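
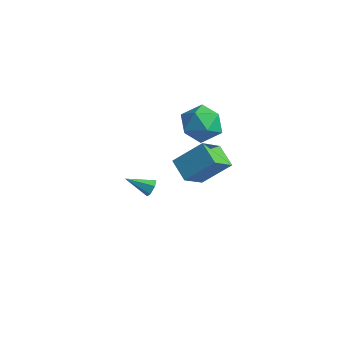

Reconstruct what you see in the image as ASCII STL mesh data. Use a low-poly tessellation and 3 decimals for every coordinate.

solid 
facet normal 0.037 0.246 0.968
outer loop
vertex 0.52 2.515 4.282
vertex 1.048 1.433 4.537
vertex 1.746 2.408 4.262
endloop
endfacet
facet normal 0.081 0.827 0.556
outer loop
vertex 0.52 2.515 4.282
vertex 1.746 2.408 4.262
vertex 1.17 3.053 3.387
endloop
endfacet
facet normal -0.503 0.852 0.147
outer loop
vertex 0.52 2.515 4.282
vertex 1.17 3.053 3.387
vertex 0.116 2.477 3.121
endloop
endfacet
facet normal -0.908 0.286 0.307
outer loop
vertex 0.52 2.515 4.282
vertex 0.116 2.477 3.121
vertex 0.041 1.476 3.832
endloop
endfacet
facet normal -0.574 -0.088 0.814
outer loop
vertex 0.52 2.515 4.282
vertex 0.041 1.476 3.832
vertex 1.048 1.433 4.537
endloop
endfacet
facet normal 0.647 0.752 0.128
outer loop
vertex 1.17 3.053 3.387
vertex 1.746 2.408 4.262
vertex 2.099 2.304 3.088
endloop
endfacet
facet normal 0.576 -0.188 0.795
outer loop
vertex 1.746 2.408 4.262
vertex 1.048 1.433 4.537
vertex 2.024 1.303 3.799
endloop
endfacet
facet normal -0.413 -0.730 0.545
outer loop
vertex 1.048 1.433 4.537
vertex 0.041 1.476 3.832
vertex 0.97 0.727 3.533
endloop
endfacet
facet normal -0.953 -0.124 -0.276
outer loop
vertex 0.041 1.476 3.832
vertex 0.116 2.477 3.121
vertex 0.394 1.372 2.658
endloop
endfacet
facet normal -0.298 0.792 -0.533
outer loop
vertex 0.116 2.477 3.121
vertex 1.17 3.053 3.387
vertex 1.092 2.347 2.383
endloop
endfacet
facet normal 0.908 -0.286 -0.307
outer loop
vertex 1.62 1.265 2.638
vertex 2.099 2.304 3.088
vertex 2.024 1.303 3.799
endloop
endfacet
facet normal 0.503 -0.852 -0.147
outer loop
vertex 1.62 1.265 2.638
vertex 2.024 1.303 3.799
vertex 0.97 0.727 3.533
endloop
endfacet
facet normal -0.081 -0.827 -0.556
outer loop
vertex 1.62 1.265 2.638
vertex 0.97 0.727 3.533
vertex 0.394 1.372 2.658
endloop
endfacet
facet normal -0.037 -0.246 -0.968
outer loop
vertex 1.62 1.265 2.638
vertex 0.394 1.372 2.658
vertex 1.092 2.347 2.383
endloop
endfacet
facet normal 0.574 0.088 -0.814
outer loop
vertex 1.62 1.265 2.638
vertex 1.092 2.347 2.383
vertex 2.099 2.304 3.088
endloop
endfacet
facet normal 0.953 0.124 0.276
outer loop
vertex 2.024 1.303 3.799
vertex 2.099 2.304 3.088
vertex 1.746 2.408 4.262
endloop
endfacet
facet normal 0.298 -0.792 0.533
outer loop
vertex 0.97 0.727 3.533
vertex 2.024 1.303 3.799
vertex 1.048 1.433 4.537
endloop
endfacet
facet normal -0.647 -0.752 -0.128
outer loop
vertex 0.394 1.372 2.658
vertex 0.97 0.727 3.533
vertex 0.041 1.476 3.832
endloop
endfacet
facet normal -0.576 0.188 -0.795
outer loop
vertex 1.092 2.347 2.383
vertex 0.394 1.372 2.658
vertex 0.116 2.477 3.121
endloop
endfacet
facet normal 0.413 0.730 -0.545
outer loop
vertex 2.099 2.304 3.088
vertex 1.092 2.347 2.383
vertex 1.17 3.053 3.387
endloop
endfacet
facet normal -0.509 -0.561 -0.653
outer loop
vertex 1.933 -1.084 2.813
vertex 1.806 0.302 1.72
vertex 3.091 -1.445 2.221
endloop
endfacet
facet normal 0.072 -0.783 0.618
outer loop
vertex 4.074 -0.362 3.48
vertex 1.933 -1.084 2.813
vertex 3.091 -1.445 2.221
endloop
endfacet
facet normal -0.509 -0.562 -0.652
outer loop
vertex 3.091 -1.445 2.221
vertex 1.806 0.302 1.72
vertex 2.964 -0.059 1.127
endloop
endfacet
facet normal 0.858 -0.268 -0.439
outer loop
vertex 2.964 -0.059 1.127
vertex 4.074 -0.362 3.48
vertex 3.091 -1.445 2.221
endloop
endfacet
facet normal -0.858 0.268 0.439
outer loop
vertex 1.933 -1.084 2.813
vertex 2.789 1.385 2.979
vertex 1.806 0.302 1.72
endloop
endfacet
facet normal 0.072 -0.783 0.617
outer loop
vertex 2.916 -0.001 4.073
vertex 1.933 -1.084 2.813
vertex 4.074 -0.362 3.48
endloop
endfacet
facet normal -0.858 0.268 0.439
outer loop
vertex 2.916 -0.001 4.073
vertex 2.789 1.385 2.979
vertex 1.933 -1.084 2.813
endloop
endfacet
facet normal -0.072 0.783 -0.618
outer loop
vertex 1.806 0.302 1.72
vertex 2.789 1.385 2.979
vertex 2.964 -0.059 1.127
endloop
endfacet
facet normal 0.858 -0.268 -0.439
outer loop
vertex 3.947 1.024 2.387
vertex 4.074 -0.362 3.48
vertex 2.964 -0.059 1.127
endloop
endfacet
facet normal -0.071 0.783 -0.618
outer loop
vertex 2.964 -0.059 1.127
vertex 2.789 1.385 2.979
vertex 3.947 1.024 2.387
endloop
endfacet
facet normal 0.509 0.561 0.653
outer loop
vertex 3.947 1.024 2.387
vertex 2.916 -0.001 4.073
vertex 4.074 -0.362 3.48
endloop
endfacet
facet normal 0.509 0.562 0.653
outer loop
vertex 2.789 1.385 2.979
vertex 2.916 -0.001 4.073
vertex 3.947 1.024 2.387
endloop
endfacet
facet normal 0.711 0.556 -0.430
outer loop
vertex -1.919 1.573 -3.059
vertex -2.258 1.67 -3.494
vertex -2.262 2.016 -3.054
endloop
endfacet
facet normal 0.118 0.080 0.990
outer loop
vertex -1.919 1.573 -3.059
vertex -2.262 2.016 -3.054
vertex -3.362 0.81 -2.826
endloop
endfacet
facet normal 0.711 0.556 -0.430
outer loop
vertex -2.262 2.016 -3.054
vertex -2.258 1.67 -3.494
vertex -2.601 2.113 -3.489
endloop
endfacet
facet normal -0.552 0.611 0.567
outer loop
vertex -2.262 2.016 -3.054
vertex -2.601 2.113 -3.489
vertex -3.362 0.81 -2.826
endloop
endfacet
facet normal 0.711 0.555 -0.431
outer loop
vertex -2.601 2.113 -3.489
vertex -2.258 1.67 -3.494
vertex -2.597 1.766 -3.929
endloop
endfacet
facet normal -0.883 0.365 -0.296
outer loop
vertex -2.601 2.113 -3.489
vertex -2.597 1.766 -3.929
vertex -3.362 0.81 -2.826
endloop
endfacet
facet normal 0.711 0.554 -0.432
outer loop
vertex -2.597 1.766 -3.929
vertex -2.258 1.67 -3.494
vertex -2.255 1.323 -3.934
endloop
endfacet
facet normal -0.543 -0.411 -0.733
outer loop
vertex -2.597 1.766 -3.929
vertex -2.255 1.323 -3.934
vertex -3.362 0.81 -2.826
endloop
endfacet
facet normal 0.712 0.553 -0.432
outer loop
vertex -2.255 1.323 -3.934
vertex -2.258 1.67 -3.494
vertex -1.916 1.226 -3.499
endloop
endfacet
facet normal 0.127 -0.942 -0.309
outer loop
vertex -2.255 1.323 -3.934
vertex -1.916 1.226 -3.499
vertex -3.362 0.81 -2.826
endloop
endfacet
facet normal 0.712 0.553 -0.432
outer loop
vertex -1.916 1.226 -3.499
vertex -2.258 1.67 -3.494
vertex -1.919 1.573 -3.059
endloop
endfacet
facet normal 0.458 -0.697 0.553
outer loop
vertex -1.916 1.226 -3.499
vertex -1.919 1.573 -3.059
vertex -3.362 0.81 -2.826
endloop
endfacet

endsolid


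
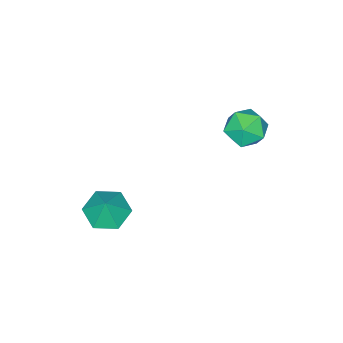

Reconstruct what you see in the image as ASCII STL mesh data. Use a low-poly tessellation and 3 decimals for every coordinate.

solid 
facet normal -0.345 -0.264 -0.901
outer loop
vertex 3.897 -1.076 -1.992
vertex 3.271 -0.258 -1.992
vertex 4.222 -0.178 -2.38
endloop
endfacet
facet normal 0.922 -0.187 0.340
outer loop
vertex 3.897 -1.076 -1.992
vertex 4.222 -0.178 -2.38
vertex 3.709 0.078 -0.848
endloop
endfacet
facet normal -0.345 -0.265 -0.900
outer loop
vertex 4.222 -0.178 -2.38
vertex 3.271 -0.258 -1.992
vertex 3.595 0.639 -2.38
endloop
endfacet
facet normal 0.783 0.601 0.162
outer loop
vertex 4.222 -0.178 -2.38
vertex 3.595 0.639 -2.38
vertex 3.709 0.078 -0.848
endloop
endfacet
facet normal -0.345 -0.265 -0.900
outer loop
vertex 3.595 0.639 -2.38
vertex 3.271 -0.258 -1.992
vertex 2.644 0.56 -1.992
endloop
endfacet
facet normal 0.060 0.939 0.339
outer loop
vertex 3.595 0.639 -2.38
vertex 2.644 0.56 -1.992
vertex 3.709 0.078 -0.848
endloop
endfacet
facet normal -0.345 -0.265 -0.900
outer loop
vertex 2.644 0.56 -1.992
vertex 3.271 -0.258 -1.992
vertex 2.32 -0.338 -1.604
endloop
endfacet
facet normal -0.525 0.490 0.696
outer loop
vertex 2.644 0.56 -1.992
vertex 2.32 -0.338 -1.604
vertex 3.709 0.078 -0.848
endloop
endfacet
facet normal -0.345 -0.264 -0.901
outer loop
vertex 2.32 -0.338 -1.604
vertex 3.271 -0.258 -1.992
vertex 2.946 -1.155 -1.604
endloop
endfacet
facet normal -0.387 -0.296 0.873
outer loop
vertex 2.32 -0.338 -1.604
vertex 2.946 -1.155 -1.604
vertex 3.709 0.078 -0.848
endloop
endfacet
facet normal -0.345 -0.264 -0.900
outer loop
vertex 2.946 -1.155 -1.604
vertex 3.271 -0.258 -1.992
vertex 3.897 -1.076 -1.992
endloop
endfacet
facet normal 0.337 -0.635 0.696
outer loop
vertex 2.946 -1.155 -1.604
vertex 3.897 -1.076 -1.992
vertex 3.709 0.078 -0.848
endloop
endfacet
facet normal -0.475 0.821 0.317
outer loop
vertex -2.592 3.407 1.676
vertex -2.112 3.334 2.585
vertex -1.686 3.876 1.819
endloop
endfacet
facet normal -0.374 0.842 -0.389
outer loop
vertex -2.592 3.407 1.676
vertex -1.686 3.876 1.819
vertex -1.877 3.382 0.935
endloop
endfacet
facet normal -0.689 0.267 -0.674
outer loop
vertex -2.592 3.407 1.676
vertex -1.877 3.382 0.935
vertex -2.42 2.535 1.155
endloop
endfacet
facet normal -0.984 -0.109 -0.143
outer loop
vertex -2.592 3.407 1.676
vertex -2.42 2.535 1.155
vertex -2.565 2.505 2.175
endloop
endfacet
facet normal -0.852 0.234 0.469
outer loop
vertex -2.592 3.407 1.676
vertex -2.565 2.505 2.175
vertex -2.112 3.334 2.585
endloop
endfacet
facet normal 0.326 0.794 -0.514
outer loop
vertex -1.877 3.382 0.935
vertex -1.686 3.876 1.819
vertex -0.955 3.295 1.385
endloop
endfacet
facet normal 0.164 0.760 0.629
outer loop
vertex -1.686 3.876 1.819
vertex -2.112 3.334 2.585
vertex -1.1 3.265 2.405
endloop
endfacet
facet normal -0.445 -0.190 0.875
outer loop
vertex -2.112 3.334 2.585
vertex -2.565 2.505 2.175
vertex -1.643 2.418 2.625
endloop
endfacet
facet normal -0.659 -0.743 -0.116
outer loop
vertex -2.565 2.505 2.175
vertex -2.42 2.535 1.155
vertex -1.834 1.924 1.741
endloop
endfacet
facet normal -0.182 -0.136 -0.974
outer loop
vertex -2.42 2.535 1.155
vertex -1.877 3.382 0.935
vertex -1.408 2.466 0.975
endloop
endfacet
facet normal 0.984 0.109 0.143
outer loop
vertex -0.928 2.393 1.884
vertex -0.955 3.295 1.385
vertex -1.1 3.265 2.405
endloop
endfacet
facet normal 0.689 -0.267 0.674
outer loop
vertex -0.928 2.393 1.884
vertex -1.1 3.265 2.405
vertex -1.643 2.418 2.625
endloop
endfacet
facet normal 0.374 -0.842 0.389
outer loop
vertex -0.928 2.393 1.884
vertex -1.643 2.418 2.625
vertex -1.834 1.924 1.741
endloop
endfacet
facet normal 0.475 -0.821 -0.317
outer loop
vertex -0.928 2.393 1.884
vertex -1.834 1.924 1.741
vertex -1.408 2.466 0.975
endloop
endfacet
facet normal 0.852 -0.234 -0.469
outer loop
vertex -0.928 2.393 1.884
vertex -1.408 2.466 0.975
vertex -0.955 3.295 1.385
endloop
endfacet
facet normal 0.659 0.743 0.116
outer loop
vertex -1.1 3.265 2.405
vertex -0.955 3.295 1.385
vertex -1.686 3.876 1.819
endloop
endfacet
facet normal 0.182 0.136 0.974
outer loop
vertex -1.643 2.418 2.625
vertex -1.1 3.265 2.405
vertex -2.112 3.334 2.585
endloop
endfacet
facet normal -0.326 -0.794 0.514
outer loop
vertex -1.834 1.924 1.741
vertex -1.643 2.418 2.625
vertex -2.565 2.505 2.175
endloop
endfacet
facet normal -0.164 -0.760 -0.629
outer loop
vertex -1.408 2.466 0.975
vertex -1.834 1.924 1.741
vertex -2.42 2.535 1.155
endloop
endfacet
facet normal 0.445 0.190 -0.875
outer loop
vertex -0.955 3.295 1.385
vertex -1.408 2.466 0.975
vertex -1.877 3.382 0.935
endloop
endfacet

endsolid


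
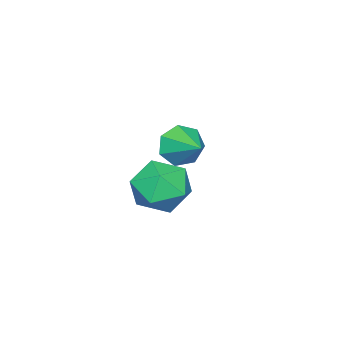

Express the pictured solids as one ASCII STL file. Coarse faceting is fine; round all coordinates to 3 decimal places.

solid 
facet normal 0.090 0.757 0.647
outer loop
vertex 0.71 4.115 -3.611
vertex -0.043 3.644 -2.955
vertex 1.028 3.407 -2.826
endloop
endfacet
facet normal 0.703 0.646 0.298
outer loop
vertex 0.71 4.115 -3.611
vertex 1.028 3.407 -2.826
vertex 1.491 3.365 -3.827
endloop
endfacet
facet normal 0.575 0.714 -0.400
outer loop
vertex 0.71 4.115 -3.611
vertex 1.491 3.365 -3.827
vertex 0.707 3.577 -4.575
endloop
endfacet
facet normal -0.118 0.867 -0.484
outer loop
vertex 0.71 4.115 -3.611
vertex 0.707 3.577 -4.575
vertex -0.241 3.749 -4.036
endloop
endfacet
facet normal -0.417 0.894 0.163
outer loop
vertex 0.71 4.115 -3.611
vertex -0.241 3.749 -4.036
vertex -0.043 3.644 -2.955
endloop
endfacet
facet normal 0.907 -0.027 0.421
outer loop
vertex 1.491 3.365 -3.827
vertex 1.028 3.407 -2.826
vertex 1.221 2.431 -3.304
endloop
endfacet
facet normal -0.084 0.154 0.984
outer loop
vertex 1.028 3.407 -2.826
vertex -0.043 3.644 -2.955
vertex 0.273 2.603 -2.765
endloop
endfacet
facet normal -0.905 0.375 0.202
outer loop
vertex -0.043 3.644 -2.955
vertex -0.241 3.749 -4.036
vertex -0.511 2.815 -3.513
endloop
endfacet
facet normal -0.420 0.331 -0.845
outer loop
vertex -0.241 3.749 -4.036
vertex 0.707 3.577 -4.575
vertex -0.048 2.773 -4.514
endloop
endfacet
facet normal 0.700 0.083 -0.710
outer loop
vertex 0.707 3.577 -4.575
vertex 1.491 3.365 -3.827
vertex 1.023 2.536 -4.385
endloop
endfacet
facet normal 0.118 -0.867 0.484
outer loop
vertex 0.27 2.065 -3.729
vertex 1.221 2.431 -3.304
vertex 0.273 2.603 -2.765
endloop
endfacet
facet normal -0.575 -0.714 0.400
outer loop
vertex 0.27 2.065 -3.729
vertex 0.273 2.603 -2.765
vertex -0.511 2.815 -3.513
endloop
endfacet
facet normal -0.703 -0.646 -0.298
outer loop
vertex 0.27 2.065 -3.729
vertex -0.511 2.815 -3.513
vertex -0.048 2.773 -4.514
endloop
endfacet
facet normal -0.090 -0.757 -0.647
outer loop
vertex 0.27 2.065 -3.729
vertex -0.048 2.773 -4.514
vertex 1.023 2.536 -4.385
endloop
endfacet
facet normal 0.417 -0.894 -0.163
outer loop
vertex 0.27 2.065 -3.729
vertex 1.023 2.536 -4.385
vertex 1.221 2.431 -3.304
endloop
endfacet
facet normal 0.420 -0.331 0.845
outer loop
vertex 0.273 2.603 -2.765
vertex 1.221 2.431 -3.304
vertex 1.028 3.407 -2.826
endloop
endfacet
facet normal -0.700 -0.083 0.710
outer loop
vertex -0.511 2.815 -3.513
vertex 0.273 2.603 -2.765
vertex -0.043 3.644 -2.955
endloop
endfacet
facet normal -0.907 0.027 -0.421
outer loop
vertex -0.048 2.773 -4.514
vertex -0.511 2.815 -3.513
vertex -0.241 3.749 -4.036
endloop
endfacet
facet normal 0.084 -0.154 -0.984
outer loop
vertex 1.023 2.536 -4.385
vertex -0.048 2.773 -4.514
vertex 0.707 3.577 -4.575
endloop
endfacet
facet normal 0.905 -0.375 -0.202
outer loop
vertex 1.221 2.431 -3.304
vertex 1.023 2.536 -4.385
vertex 1.491 3.365 -3.827
endloop
endfacet
facet normal -0.442 -0.825 -0.352
outer loop
vertex -2.627 1.567 -4.7
vertex -3.111 1.518 -3.979
vertex -3.288 1.931 -4.724
endloop
endfacet
facet normal 0.386 0.658 -0.646
outer loop
vertex -2.627 1.567 -4.7
vertex -3.288 1.931 -4.724
vertex -2.489 2.682 -3.481
endloop
endfacet
facet normal -0.441 -0.825 -0.353
outer loop
vertex -3.288 1.931 -4.724
vertex -3.111 1.518 -3.979
vertex -3.816 1.984 -4.187
endloop
endfacet
facet normal -0.277 0.891 -0.360
outer loop
vertex -3.288 1.931 -4.724
vertex -3.816 1.984 -4.187
vertex -2.489 2.682 -3.481
endloop
endfacet
facet normal -0.441 -0.825 -0.352
outer loop
vertex -3.816 1.984 -4.187
vertex -3.111 1.518 -3.979
vertex -3.813 1.686 -3.493
endloop
endfacet
facet normal -0.570 0.754 0.326
outer loop
vertex -3.816 1.984 -4.187
vertex -3.813 1.686 -3.493
vertex -2.489 2.682 -3.481
endloop
endfacet
facet normal -0.441 -0.825 -0.352
outer loop
vertex -3.813 1.686 -3.493
vertex -3.111 1.518 -3.979
vertex -3.282 1.262 -3.165
endloop
endfacet
facet normal -0.273 0.352 0.896
outer loop
vertex -3.813 1.686 -3.493
vertex -3.282 1.262 -3.165
vertex -2.489 2.682 -3.481
endloop
endfacet
facet normal -0.441 -0.825 -0.352
outer loop
vertex -3.282 1.262 -3.165
vertex -3.111 1.518 -3.979
vertex -2.622 1.031 -3.45
endloop
endfacet
facet normal 0.392 -0.014 0.920
outer loop
vertex -3.282 1.262 -3.165
vertex -2.622 1.031 -3.45
vertex -2.489 2.682 -3.481
endloop
endfacet
facet normal -0.441 -0.826 -0.353
outer loop
vertex -2.622 1.031 -3.45
vertex -3.111 1.518 -3.979
vertex -2.33 1.167 -4.133
endloop
endfacet
facet normal 0.922 -0.067 0.381
outer loop
vertex -2.622 1.031 -3.45
vertex -2.33 1.167 -4.133
vertex -2.489 2.682 -3.481
endloop
endfacet
facet normal -0.441 -0.826 -0.352
outer loop
vertex -2.33 1.167 -4.133
vertex -3.111 1.518 -3.979
vertex -2.627 1.567 -4.7
endloop
endfacet
facet normal 0.919 0.233 -0.317
outer loop
vertex -2.33 1.167 -4.133
vertex -2.627 1.567 -4.7
vertex -2.489 2.682 -3.481
endloop
endfacet

endsolid


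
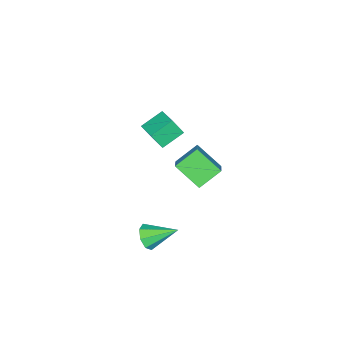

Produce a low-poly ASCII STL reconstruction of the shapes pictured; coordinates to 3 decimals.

solid 
facet normal -0.702 -0.467 -0.538
outer loop
vertex -3.276 -0.761 -2.881
vertex -4.454 -0.101 -1.916
vertex -3.389 0.787 -4.077
endloop
endfacet
facet normal 0.710 -0.397 -0.581
outer loop
vertex -2.406 1.441 -3.324
vertex -3.276 -0.761 -2.881
vertex -3.389 0.787 -4.077
endloop
endfacet
facet normal -0.702 -0.467 -0.538
outer loop
vertex -3.389 0.787 -4.077
vertex -4.454 -0.101 -1.916
vertex -4.567 1.447 -3.112
endloop
endfacet
facet normal -0.058 0.790 -0.611
outer loop
vertex -4.567 1.447 -3.112
vertex -2.406 1.441 -3.324
vertex -3.389 0.787 -4.077
endloop
endfacet
facet normal 0.058 -0.790 0.611
outer loop
vertex -3.276 -0.761 -2.881
vertex -3.471 0.553 -1.163
vertex -4.454 -0.101 -1.916
endloop
endfacet
facet normal 0.710 -0.397 -0.581
outer loop
vertex -2.293 -0.107 -2.128
vertex -3.276 -0.761 -2.881
vertex -2.406 1.441 -3.324
endloop
endfacet
facet normal 0.058 -0.790 0.611
outer loop
vertex -2.293 -0.107 -2.128
vertex -3.471 0.553 -1.163
vertex -3.276 -0.761 -2.881
endloop
endfacet
facet normal -0.710 0.397 0.581
outer loop
vertex -4.454 -0.101 -1.916
vertex -3.471 0.553 -1.163
vertex -4.567 1.447 -3.112
endloop
endfacet
facet normal -0.058 0.790 -0.611
outer loop
vertex -3.584 2.101 -2.359
vertex -2.406 1.441 -3.324
vertex -4.567 1.447 -3.112
endloop
endfacet
facet normal -0.710 0.397 0.581
outer loop
vertex -4.567 1.447 -3.112
vertex -3.471 0.553 -1.163
vertex -3.584 2.101 -2.359
endloop
endfacet
facet normal 0.702 0.467 0.538
outer loop
vertex -3.584 2.101 -2.359
vertex -2.293 -0.107 -2.128
vertex -2.406 1.441 -3.324
endloop
endfacet
facet normal 0.702 0.467 0.538
outer loop
vertex -3.471 0.553 -1.163
vertex -2.293 -0.107 -2.128
vertex -3.584 2.101 -2.359
endloop
endfacet
facet normal 0.377 -0.789 -0.484
outer loop
vertex 4.122 2.178 -1.889
vertex 3.425 2.119 -2.336
vertex 4.147 2.519 -2.425
endloop
endfacet
facet normal 0.714 0.575 0.399
outer loop
vertex 4.122 2.178 -1.889
vertex 4.147 2.519 -2.425
vertex 2.715 3.601 -1.424
endloop
endfacet
facet normal 0.377 -0.789 -0.485
outer loop
vertex 4.147 2.519 -2.425
vertex 3.425 2.119 -2.336
vertex 3.748 2.625 -2.908
endloop
endfacet
facet normal 0.487 0.846 -0.217
outer loop
vertex 4.147 2.519 -2.425
vertex 3.748 2.625 -2.908
vertex 2.715 3.601 -1.424
endloop
endfacet
facet normal 0.378 -0.789 -0.485
outer loop
vertex 3.748 2.625 -2.908
vertex 3.425 2.119 -2.336
vertex 3.161 2.435 -3.056
endloop
endfacet
facet normal -0.107 0.795 -0.597
outer loop
vertex 3.748 2.625 -2.908
vertex 3.161 2.435 -3.056
vertex 2.715 3.601 -1.424
endloop
endfacet
facet normal 0.378 -0.789 -0.485
outer loop
vertex 3.161 2.435 -3.056
vertex 3.425 2.119 -2.336
vertex 2.728 2.059 -2.782
endloop
endfacet
facet normal -0.723 0.453 -0.521
outer loop
vertex 3.161 2.435 -3.056
vertex 2.728 2.059 -2.782
vertex 2.715 3.601 -1.424
endloop
endfacet
facet normal 0.378 -0.789 -0.485
outer loop
vertex 2.728 2.059 -2.782
vertex 3.425 2.119 -2.336
vertex 2.703 1.718 -2.247
endloop
endfacet
facet normal -0.999 0.021 -0.033
outer loop
vertex 2.728 2.059 -2.782
vertex 2.703 1.718 -2.247
vertex 2.715 3.601 -1.424
endloop
endfacet
facet normal 0.378 -0.789 -0.485
outer loop
vertex 2.703 1.718 -2.247
vertex 3.425 2.119 -2.336
vertex 3.102 1.612 -1.763
endloop
endfacet
facet normal -0.773 -0.250 0.583
outer loop
vertex 2.703 1.718 -2.247
vertex 3.102 1.612 -1.763
vertex 2.715 3.601 -1.424
endloop
endfacet
facet normal 0.378 -0.789 -0.485
outer loop
vertex 3.102 1.612 -1.763
vertex 3.425 2.119 -2.336
vertex 3.689 1.802 -1.615
endloop
endfacet
facet normal -0.179 -0.199 0.964
outer loop
vertex 3.102 1.612 -1.763
vertex 3.689 1.802 -1.615
vertex 2.715 3.601 -1.424
endloop
endfacet
facet normal 0.378 -0.789 -0.485
outer loop
vertex 3.689 1.802 -1.615
vertex 3.425 2.119 -2.336
vertex 4.122 2.178 -1.889
endloop
endfacet
facet normal 0.438 0.143 0.888
outer loop
vertex 3.689 1.802 -1.615
vertex 4.122 2.178 -1.889
vertex 2.715 3.601 -1.424
endloop
endfacet
facet normal -0.268 0.446 -0.854
outer loop
vertex -0.044 2.037 3.872
vertex 1.142 1.511 3.225
vertex -0.756 0.891 3.497
endloop
endfacet
facet normal -0.818 0.362 0.447
outer loop
vertex -0.442 0.369 4.495
vertex -0.044 2.037 3.872
vertex -0.756 0.891 3.497
endloop
endfacet
facet normal -0.268 0.447 -0.853
outer loop
vertex -0.756 0.891 3.497
vertex 1.142 1.511 3.225
vertex 0.43 0.366 2.849
endloop
endfacet
facet normal -0.509 -0.818 -0.268
outer loop
vertex 0.43 0.366 2.849
vertex -0.442 0.369 4.495
vertex -0.756 0.891 3.497
endloop
endfacet
facet normal 0.509 0.818 0.268
outer loop
vertex -0.044 2.037 3.872
vertex 1.456 0.989 4.223
vertex 1.142 1.511 3.225
endloop
endfacet
facet normal -0.818 0.362 0.447
outer loop
vertex 0.27 1.514 4.871
vertex -0.044 2.037 3.872
vertex -0.442 0.369 4.495
endloop
endfacet
facet normal 0.509 0.818 0.268
outer loop
vertex 0.27 1.514 4.871
vertex 1.456 0.989 4.223
vertex -0.044 2.037 3.872
endloop
endfacet
facet normal 0.818 -0.362 -0.447
outer loop
vertex 1.142 1.511 3.225
vertex 1.456 0.989 4.223
vertex 0.43 0.366 2.849
endloop
endfacet
facet normal -0.509 -0.818 -0.268
outer loop
vertex 0.744 -0.157 3.848
vertex -0.442 0.369 4.495
vertex 0.43 0.366 2.849
endloop
endfacet
facet normal 0.818 -0.362 -0.447
outer loop
vertex 0.43 0.366 2.849
vertex 1.456 0.989 4.223
vertex 0.744 -0.157 3.848
endloop
endfacet
facet normal 0.268 -0.447 0.854
outer loop
vertex 0.744 -0.157 3.848
vertex 0.27 1.514 4.871
vertex -0.442 0.369 4.495
endloop
endfacet
facet normal 0.269 -0.446 0.854
outer loop
vertex 1.456 0.989 4.223
vertex 0.27 1.514 4.871
vertex 0.744 -0.157 3.848
endloop
endfacet

endsolid


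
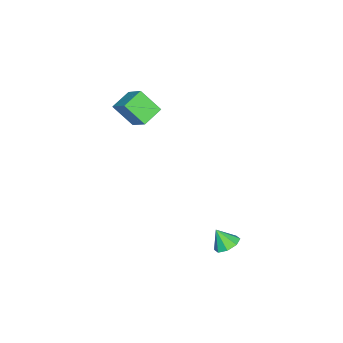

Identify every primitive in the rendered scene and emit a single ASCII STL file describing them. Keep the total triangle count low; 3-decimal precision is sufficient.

solid 
facet normal 0.006 0.549 -0.836
outer loop
vertex 1.278 3.398 -3.049
vertex 0.944 3.96 -2.682
vertex 1.655 3.759 -2.809
endloop
endfacet
facet normal 0.640 -0.757 0.133
outer loop
vertex 1.278 3.398 -3.049
vertex 1.655 3.759 -2.809
vertex 0.936 3.34 -1.738
endloop
endfacet
facet normal 0.007 0.551 -0.835
outer loop
vertex 1.655 3.759 -2.809
vertex 0.944 3.96 -2.682
vertex 1.615 4.237 -2.494
endloop
endfacet
facet normal 0.847 -0.241 0.474
outer loop
vertex 1.655 3.759 -2.809
vertex 1.615 4.237 -2.494
vertex 0.936 3.34 -1.738
endloop
endfacet
facet normal 0.008 0.549 -0.836
outer loop
vertex 1.615 4.237 -2.494
vertex 0.944 3.96 -2.682
vertex 1.182 4.554 -2.29
endloop
endfacet
facet normal 0.556 0.248 0.794
outer loop
vertex 1.615 4.237 -2.494
vertex 1.182 4.554 -2.29
vertex 0.936 3.34 -1.738
endloop
endfacet
facet normal 0.007 0.549 -0.836
outer loop
vertex 1.182 4.554 -2.29
vertex 0.944 3.96 -2.682
vertex 0.609 4.523 -2.315
endloop
endfacet
facet normal -0.062 0.424 0.904
outer loop
vertex 1.182 4.554 -2.29
vertex 0.609 4.523 -2.315
vertex 0.936 3.34 -1.738
endloop
endfacet
facet normal 0.007 0.549 -0.836
outer loop
vertex 0.609 4.523 -2.315
vertex 0.944 3.96 -2.682
vertex 0.233 4.162 -2.555
endloop
endfacet
facet normal -0.647 0.182 0.740
outer loop
vertex 0.609 4.523 -2.315
vertex 0.233 4.162 -2.555
vertex 0.936 3.34 -1.738
endloop
endfacet
facet normal 0.007 0.550 -0.835
outer loop
vertex 0.233 4.162 -2.555
vertex 0.944 3.96 -2.682
vertex 0.273 3.683 -2.87
endloop
endfacet
facet normal -0.854 -0.334 0.399
outer loop
vertex 0.233 4.162 -2.555
vertex 0.273 3.683 -2.87
vertex 0.936 3.34 -1.738
endloop
endfacet
facet normal 0.007 0.549 -0.836
outer loop
vertex 0.273 3.683 -2.87
vertex 0.944 3.96 -2.682
vertex 0.706 3.367 -3.074
endloop
endfacet
facet normal -0.563 -0.823 0.080
outer loop
vertex 0.273 3.683 -2.87
vertex 0.706 3.367 -3.074
vertex 0.936 3.34 -1.738
endloop
endfacet
facet normal 0.007 0.550 -0.835
outer loop
vertex 0.706 3.367 -3.074
vertex 0.944 3.96 -2.682
vertex 1.278 3.398 -3.049
endloop
endfacet
facet normal 0.055 -0.998 -0.030
outer loop
vertex 0.706 3.367 -3.074
vertex 1.278 3.398 -3.049
vertex 0.936 3.34 -1.738
endloop
endfacet
facet normal -0.454 -0.652 -0.607
outer loop
vertex -2.758 -3.953 2.671
vertex -3.915 -3.553 3.107
vertex -2.809 -2.837 1.512
endloop
endfacet
facet normal 0.890 -0.308 -0.336
outer loop
vertex -2.105 -1.827 2.453
vertex -2.758 -3.953 2.671
vertex -2.809 -2.837 1.512
endloop
endfacet
facet normal -0.454 -0.652 -0.607
outer loop
vertex -2.809 -2.837 1.512
vertex -3.915 -3.553 3.107
vertex -3.966 -2.437 1.948
endloop
endfacet
facet normal -0.032 0.693 -0.720
outer loop
vertex -3.966 -2.437 1.948
vertex -2.105 -1.827 2.453
vertex -2.809 -2.837 1.512
endloop
endfacet
facet normal 0.032 -0.693 0.720
outer loop
vertex -2.758 -3.953 2.671
vertex -3.211 -2.543 4.048
vertex -3.915 -3.553 3.107
endloop
endfacet
facet normal 0.890 -0.308 -0.336
outer loop
vertex -2.054 -2.943 3.612
vertex -2.758 -3.953 2.671
vertex -2.105 -1.827 2.453
endloop
endfacet
facet normal 0.032 -0.693 0.720
outer loop
vertex -2.054 -2.943 3.612
vertex -3.211 -2.543 4.048
vertex -2.758 -3.953 2.671
endloop
endfacet
facet normal -0.890 0.308 0.336
outer loop
vertex -3.915 -3.553 3.107
vertex -3.211 -2.543 4.048
vertex -3.966 -2.437 1.948
endloop
endfacet
facet normal -0.032 0.693 -0.720
outer loop
vertex -3.262 -1.427 2.889
vertex -2.105 -1.827 2.453
vertex -3.966 -2.437 1.948
endloop
endfacet
facet normal -0.890 0.308 0.336
outer loop
vertex -3.966 -2.437 1.948
vertex -3.211 -2.543 4.048
vertex -3.262 -1.427 2.889
endloop
endfacet
facet normal 0.454 0.652 0.607
outer loop
vertex -3.262 -1.427 2.889
vertex -2.054 -2.943 3.612
vertex -2.105 -1.827 2.453
endloop
endfacet
facet normal 0.454 0.652 0.607
outer loop
vertex -3.211 -2.543 4.048
vertex -2.054 -2.943 3.612
vertex -3.262 -1.427 2.889
endloop
endfacet

endsolid


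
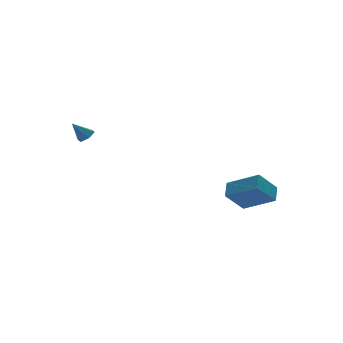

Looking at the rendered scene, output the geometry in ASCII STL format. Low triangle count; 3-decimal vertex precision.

solid 
facet normal -0.679 -0.069 0.731
outer loop
vertex 3.98 -2.96 0.535
vertex 2.857 -1.644 -0.385
vertex 3.517 -3.705 0.035
endloop
endfacet
facet normal 0.573 -0.671 0.470
outer loop
vertex 4.603 -3.596 -1.135
vertex 3.98 -2.96 0.535
vertex 3.517 -3.705 0.035
endloop
endfacet
facet normal -0.679 -0.068 0.731
outer loop
vertex 3.517 -3.705 0.035
vertex 2.857 -1.644 -0.385
vertex 2.393 -2.389 -0.885
endloop
endfacet
facet normal -0.459 -0.738 -0.495
outer loop
vertex 2.393 -2.389 -0.885
vertex 4.603 -3.596 -1.135
vertex 3.517 -3.705 0.035
endloop
endfacet
facet normal 0.459 0.738 0.495
outer loop
vertex 3.98 -2.96 0.535
vertex 3.943 -1.535 -1.555
vertex 2.857 -1.644 -0.385
endloop
endfacet
facet normal 0.573 -0.672 0.470
outer loop
vertex 5.067 -2.851 -0.635
vertex 3.98 -2.96 0.535
vertex 4.603 -3.596 -1.135
endloop
endfacet
facet normal 0.459 0.738 0.495
outer loop
vertex 5.067 -2.851 -0.635
vertex 3.943 -1.535 -1.555
vertex 3.98 -2.96 0.535
endloop
endfacet
facet normal -0.573 0.672 -0.469
outer loop
vertex 2.857 -1.644 -0.385
vertex 3.943 -1.535 -1.555
vertex 2.393 -2.389 -0.885
endloop
endfacet
facet normal -0.459 -0.738 -0.495
outer loop
vertex 3.48 -2.28 -2.055
vertex 4.603 -3.596 -1.135
vertex 2.393 -2.389 -0.885
endloop
endfacet
facet normal -0.573 0.671 -0.470
outer loop
vertex 2.393 -2.389 -0.885
vertex 3.943 -1.535 -1.555
vertex 3.48 -2.28 -2.055
endloop
endfacet
facet normal 0.679 0.068 -0.731
outer loop
vertex 3.48 -2.28 -2.055
vertex 5.067 -2.851 -0.635
vertex 4.603 -3.596 -1.135
endloop
endfacet
facet normal 0.679 0.069 -0.731
outer loop
vertex 3.943 -1.535 -1.555
vertex 5.067 -2.851 -0.635
vertex 3.48 -2.28 -2.055
endloop
endfacet
facet normal 0.590 -0.172 -0.789
outer loop
vertex -2.35 2.986 2.338
vertex -2.701 3.261 2.016
vertex -2.29 3.528 2.265
endloop
endfacet
facet normal 0.514 0.058 0.856
outer loop
vertex -2.35 2.986 2.338
vertex -2.29 3.528 2.265
vertex -3.379 3.459 2.924
endloop
endfacet
facet normal 0.590 -0.172 -0.789
outer loop
vertex -2.29 3.528 2.265
vertex -2.701 3.261 2.016
vertex -2.641 3.802 1.943
endloop
endfacet
facet normal 0.232 0.851 0.472
outer loop
vertex -2.29 3.528 2.265
vertex -2.641 3.802 1.943
vertex -3.379 3.459 2.924
endloop
endfacet
facet normal 0.590 -0.172 -0.789
outer loop
vertex -2.641 3.802 1.943
vertex -2.701 3.261 2.016
vertex -3.052 3.535 1.694
endloop
endfacet
facet normal -0.508 0.858 -0.082
outer loop
vertex -2.641 3.802 1.943
vertex -3.052 3.535 1.694
vertex -3.379 3.459 2.924
endloop
endfacet
facet normal 0.589 -0.173 -0.789
outer loop
vertex -3.052 3.535 1.694
vertex -2.701 3.261 2.016
vertex -3.113 2.994 1.767
endloop
endfacet
facet normal -0.965 0.075 -0.252
outer loop
vertex -3.052 3.535 1.694
vertex -3.113 2.994 1.767
vertex -3.379 3.459 2.924
endloop
endfacet
facet normal 0.590 -0.174 -0.789
outer loop
vertex -3.113 2.994 1.767
vertex -2.701 3.261 2.016
vertex -2.762 2.719 2.09
endloop
endfacet
facet normal -0.684 -0.718 0.131
outer loop
vertex -3.113 2.994 1.767
vertex -2.762 2.719 2.09
vertex -3.379 3.459 2.924
endloop
endfacet
facet normal 0.588 -0.174 -0.790
outer loop
vertex -2.762 2.719 2.09
vertex -2.701 3.261 2.016
vertex -2.35 2.986 2.338
endloop
endfacet
facet normal 0.057 -0.725 0.686
outer loop
vertex -2.762 2.719 2.09
vertex -2.35 2.986 2.338
vertex -3.379 3.459 2.924
endloop
endfacet

endsolid


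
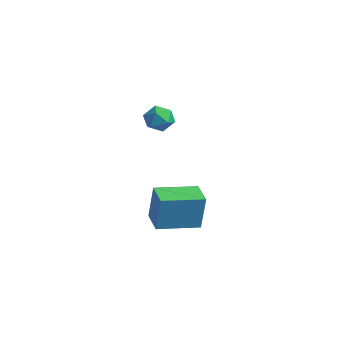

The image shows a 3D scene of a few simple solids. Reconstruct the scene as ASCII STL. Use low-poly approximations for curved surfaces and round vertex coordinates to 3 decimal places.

solid 
facet normal -0.817 0.357 0.453
outer loop
vertex -3.655 1.618 4.022
vertex -4.049 0.963 3.828
vertex -3.655 0.999 4.51
endloop
endfacet
facet normal -0.224 0.603 0.765
outer loop
vertex -3.655 1.618 4.022
vertex -3.655 0.999 4.51
vertex -2.989 1.403 4.386
endloop
endfacet
facet normal 0.158 0.949 0.271
outer loop
vertex -3.655 1.618 4.022
vertex -2.989 1.403 4.386
vertex -2.972 1.617 3.627
endloop
endfacet
facet normal -0.199 0.917 -0.346
outer loop
vertex -3.655 1.618 4.022
vertex -2.972 1.617 3.627
vertex -3.627 1.345 3.283
endloop
endfacet
facet normal -0.801 0.551 -0.234
outer loop
vertex -3.655 1.618 4.022
vertex -3.627 1.345 3.283
vertex -4.049 0.963 3.828
endloop
endfacet
facet normal 0.158 0.042 0.987
outer loop
vertex -2.989 1.403 4.386
vertex -3.655 0.999 4.51
vertex -2.973 0.615 4.417
endloop
endfacet
facet normal -0.802 -0.354 0.482
outer loop
vertex -3.655 0.999 4.51
vertex -4.049 0.963 3.828
vertex -3.628 0.343 4.073
endloop
endfacet
facet normal -0.776 -0.041 -0.629
outer loop
vertex -4.049 0.963 3.828
vertex -3.627 1.345 3.283
vertex -3.611 0.557 3.314
endloop
endfacet
facet normal 0.198 0.549 -0.812
outer loop
vertex -3.627 1.345 3.283
vertex -2.972 1.617 3.627
vertex -2.945 0.961 3.19
endloop
endfacet
facet normal 0.777 0.601 0.187
outer loop
vertex -2.972 1.617 3.627
vertex -2.989 1.403 4.386
vertex -2.551 0.997 3.872
endloop
endfacet
facet normal 0.199 -0.917 0.346
outer loop
vertex -2.945 0.342 3.678
vertex -2.973 0.615 4.417
vertex -3.628 0.343 4.073
endloop
endfacet
facet normal -0.158 -0.949 -0.271
outer loop
vertex -2.945 0.342 3.678
vertex -3.628 0.343 4.073
vertex -3.611 0.557 3.314
endloop
endfacet
facet normal 0.224 -0.603 -0.765
outer loop
vertex -2.945 0.342 3.678
vertex -3.611 0.557 3.314
vertex -2.945 0.961 3.19
endloop
endfacet
facet normal 0.817 -0.357 -0.453
outer loop
vertex -2.945 0.342 3.678
vertex -2.945 0.961 3.19
vertex -2.551 0.997 3.872
endloop
endfacet
facet normal 0.801 -0.551 0.234
outer loop
vertex -2.945 0.342 3.678
vertex -2.551 0.997 3.872
vertex -2.973 0.615 4.417
endloop
endfacet
facet normal -0.198 -0.549 0.812
outer loop
vertex -3.628 0.343 4.073
vertex -2.973 0.615 4.417
vertex -3.655 0.999 4.51
endloop
endfacet
facet normal -0.777 -0.601 -0.187
outer loop
vertex -3.611 0.557 3.314
vertex -3.628 0.343 4.073
vertex -4.049 0.963 3.828
endloop
endfacet
facet normal -0.158 -0.042 -0.987
outer loop
vertex -2.945 0.961 3.19
vertex -3.611 0.557 3.314
vertex -3.627 1.345 3.283
endloop
endfacet
facet normal 0.802 0.354 -0.482
outer loop
vertex -2.551 0.997 3.872
vertex -2.945 0.961 3.19
vertex -2.972 1.617 3.627
endloop
endfacet
facet normal 0.776 0.041 0.629
outer loop
vertex -2.973 0.615 4.417
vertex -2.551 0.997 3.872
vertex -2.989 1.403 4.386
endloop
endfacet
facet normal -0.950 0.292 0.110
outer loop
vertex -3.778 0.953 -0.771
vertex -3.179 2.977 -0.97
vertex -4.033 0.84 -2.68
endloop
endfacet
facet normal -0.282 -0.955 0.094
outer loop
vertex -2.741 0.443 -2.83
vertex -3.778 0.953 -0.771
vertex -4.033 0.84 -2.68
endloop
endfacet
facet normal -0.950 0.292 0.110
outer loop
vertex -4.033 0.84 -2.68
vertex -3.179 2.977 -0.97
vertex -3.435 2.864 -2.88
endloop
endfacet
facet normal -0.133 -0.059 -0.989
outer loop
vertex -3.435 2.864 -2.88
vertex -2.741 0.443 -2.83
vertex -4.033 0.84 -2.68
endloop
endfacet
facet normal 0.133 0.058 0.989
outer loop
vertex -3.778 0.953 -0.771
vertex -1.887 2.58 -1.12
vertex -3.179 2.977 -0.97
endloop
endfacet
facet normal -0.282 -0.955 0.094
outer loop
vertex -2.485 0.556 -0.92
vertex -3.778 0.953 -0.771
vertex -2.741 0.443 -2.83
endloop
endfacet
facet normal 0.132 0.059 0.989
outer loop
vertex -2.485 0.556 -0.92
vertex -1.887 2.58 -1.12
vertex -3.778 0.953 -0.771
endloop
endfacet
facet normal 0.282 0.955 -0.094
outer loop
vertex -3.179 2.977 -0.97
vertex -1.887 2.58 -1.12
vertex -3.435 2.864 -2.88
endloop
endfacet
facet normal -0.132 -0.058 -0.990
outer loop
vertex -2.142 2.467 -3.029
vertex -2.741 0.443 -2.83
vertex -3.435 2.864 -2.88
endloop
endfacet
facet normal 0.282 0.955 -0.094
outer loop
vertex -3.435 2.864 -2.88
vertex -1.887 2.58 -1.12
vertex -2.142 2.467 -3.029
endloop
endfacet
facet normal 0.950 -0.292 -0.110
outer loop
vertex -2.142 2.467 -3.029
vertex -2.485 0.556 -0.92
vertex -2.741 0.443 -2.83
endloop
endfacet
facet normal 0.950 -0.292 -0.110
outer loop
vertex -1.887 2.58 -1.12
vertex -2.485 0.556 -0.92
vertex -2.142 2.467 -3.029
endloop
endfacet

endsolid


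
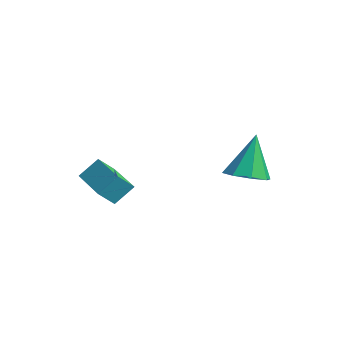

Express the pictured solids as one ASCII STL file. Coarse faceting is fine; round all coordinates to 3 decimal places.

solid 
facet normal -0.994 0.046 0.095
outer loop
vertex -4.01 -2.862 1.2
vertex -3.897 -2.082 2.009
vertex -4.042 -2.162 0.529
endloop
endfacet
facet normal -0.100 -0.691 -0.716
outer loop
vertex -1.963 -2.258 0.331
vertex -4.01 -2.862 1.2
vertex -4.042 -2.162 0.529
endloop
endfacet
facet normal -0.994 0.047 0.095
outer loop
vertex -4.042 -2.162 0.529
vertex -3.897 -2.082 2.009
vertex -3.928 -1.382 1.338
endloop
endfacet
facet normal -0.033 0.722 -0.691
outer loop
vertex -3.928 -1.382 1.338
vertex -1.963 -2.258 0.331
vertex -4.042 -2.162 0.529
endloop
endfacet
facet normal 0.033 -0.722 0.691
outer loop
vertex -4.01 -2.862 1.2
vertex -1.818 -2.178 1.811
vertex -3.897 -2.082 2.009
endloop
endfacet
facet normal -0.100 -0.691 -0.716
outer loop
vertex -1.932 -2.958 1.002
vertex -4.01 -2.862 1.2
vertex -1.963 -2.258 0.331
endloop
endfacet
facet normal 0.033 -0.722 0.691
outer loop
vertex -1.932 -2.958 1.002
vertex -1.818 -2.178 1.811
vertex -4.01 -2.862 1.2
endloop
endfacet
facet normal 0.100 0.691 0.716
outer loop
vertex -3.897 -2.082 2.009
vertex -1.818 -2.178 1.811
vertex -3.928 -1.382 1.338
endloop
endfacet
facet normal -0.033 0.722 -0.691
outer loop
vertex -1.85 -1.478 1.14
vertex -1.963 -2.258 0.331
vertex -3.928 -1.382 1.338
endloop
endfacet
facet normal 0.100 0.691 0.716
outer loop
vertex -3.928 -1.382 1.338
vertex -1.818 -2.178 1.811
vertex -1.85 -1.478 1.14
endloop
endfacet
facet normal 0.994 -0.046 -0.094
outer loop
vertex -1.85 -1.478 1.14
vertex -1.932 -2.958 1.002
vertex -1.963 -2.258 0.331
endloop
endfacet
facet normal 0.994 -0.046 -0.096
outer loop
vertex -1.818 -2.178 1.811
vertex -1.932 -2.958 1.002
vertex -1.85 -1.478 1.14
endloop
endfacet
facet normal 0.151 -0.282 -0.948
outer loop
vertex 0.435 2.34 1.721
vertex -0.461 2.604 1.5
vertex 0.393 3.041 1.506
endloop
endfacet
facet normal 0.851 0.200 0.485
outer loop
vertex 0.435 2.34 1.721
vertex 0.393 3.041 1.506
vertex -0.779 3.196 3.5
endloop
endfacet
facet normal 0.150 -0.281 -0.948
outer loop
vertex 0.393 3.041 1.506
vertex -0.461 2.604 1.5
vertex -0.149 3.486 1.288
endloop
endfacet
facet normal 0.548 0.795 0.260
outer loop
vertex 0.393 3.041 1.506
vertex -0.149 3.486 1.288
vertex -0.779 3.196 3.5
endloop
endfacet
facet normal 0.151 -0.281 -0.948
outer loop
vertex -0.149 3.486 1.288
vertex -0.461 2.604 1.5
vertex -0.874 3.414 1.194
endloop
endfacet
facet normal -0.111 0.989 0.098
outer loop
vertex -0.149 3.486 1.288
vertex -0.874 3.414 1.194
vertex -0.779 3.196 3.5
endloop
endfacet
facet normal 0.151 -0.281 -0.948
outer loop
vertex -0.874 3.414 1.194
vertex -0.461 2.604 1.5
vertex -1.357 2.867 1.279
endloop
endfacet
facet normal -0.739 0.667 0.094
outer loop
vertex -0.874 3.414 1.194
vertex -1.357 2.867 1.279
vertex -0.779 3.196 3.5
endloop
endfacet
facet normal 0.151 -0.282 -0.948
outer loop
vertex -1.357 2.867 1.279
vertex -0.461 2.604 1.5
vertex -1.315 2.166 1.494
endloop
endfacet
facet normal -0.968 0.018 0.249
outer loop
vertex -1.357 2.867 1.279
vertex -1.315 2.166 1.494
vertex -0.779 3.196 3.5
endloop
endfacet
facet normal 0.151 -0.281 -0.948
outer loop
vertex -1.315 2.166 1.494
vertex -0.461 2.604 1.5
vertex -0.773 1.721 1.712
endloop
endfacet
facet normal -0.665 -0.577 0.474
outer loop
vertex -1.315 2.166 1.494
vertex -0.773 1.721 1.712
vertex -0.779 3.196 3.5
endloop
endfacet
facet normal 0.151 -0.281 -0.948
outer loop
vertex -0.773 1.721 1.712
vertex -0.461 2.604 1.5
vertex -0.048 1.793 1.806
endloop
endfacet
facet normal -0.006 -0.771 0.636
outer loop
vertex -0.773 1.721 1.712
vertex -0.048 1.793 1.806
vertex -0.779 3.196 3.5
endloop
endfacet
facet normal 0.151 -0.281 -0.948
outer loop
vertex -0.048 1.793 1.806
vertex -0.461 2.604 1.5
vertex 0.435 2.34 1.721
endloop
endfacet
facet normal 0.622 -0.450 0.641
outer loop
vertex -0.048 1.793 1.806
vertex 0.435 2.34 1.721
vertex -0.779 3.196 3.5
endloop
endfacet

endsolid


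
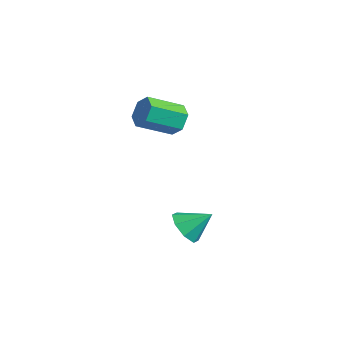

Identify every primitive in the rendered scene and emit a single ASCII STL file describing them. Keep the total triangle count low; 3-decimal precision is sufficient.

solid 
facet normal -0.399 -0.697 -0.596
outer loop
vertex 2.486 3.698 -4.622
vertex 2.148 3.205 -3.82
vertex 1.784 3.922 -4.414
endloop
endfacet
facet normal 0.196 0.923 -0.333
outer loop
vertex 2.486 3.698 -4.622
vertex 1.784 3.922 -4.414
vertex 2.752 4.255 -2.92
endloop
endfacet
facet normal -0.399 -0.697 -0.596
outer loop
vertex 1.784 3.922 -4.414
vertex 2.148 3.205 -3.82
vertex 1.296 3.726 -3.858
endloop
endfacet
facet normal -0.353 0.935 0.020
outer loop
vertex 1.784 3.922 -4.414
vertex 1.296 3.726 -3.858
vertex 2.752 4.255 -2.92
endloop
endfacet
facet normal -0.399 -0.697 -0.596
outer loop
vertex 1.296 3.726 -3.858
vertex 2.148 3.205 -3.82
vertex 1.307 3.225 -3.28
endloop
endfacet
facet normal -0.573 0.614 0.543
outer loop
vertex 1.296 3.726 -3.858
vertex 1.307 3.225 -3.28
vertex 2.752 4.255 -2.92
endloop
endfacet
facet normal -0.400 -0.695 -0.597
outer loop
vertex 1.307 3.225 -3.28
vertex 2.148 3.205 -3.82
vertex 1.811 2.711 -3.019
endloop
endfacet
facet normal -0.335 0.144 0.931
outer loop
vertex 1.307 3.225 -3.28
vertex 1.811 2.711 -3.019
vertex 2.752 4.255 -2.92
endloop
endfacet
facet normal -0.399 -0.696 -0.597
outer loop
vertex 1.811 2.711 -3.019
vertex 2.148 3.205 -3.82
vertex 2.512 2.487 -3.227
endloop
endfacet
facet normal 0.221 -0.196 0.955
outer loop
vertex 1.811 2.711 -3.019
vertex 2.512 2.487 -3.227
vertex 2.752 4.255 -2.92
endloop
endfacet
facet normal -0.400 -0.696 -0.597
outer loop
vertex 2.512 2.487 -3.227
vertex 2.148 3.205 -3.82
vertex 3.001 2.683 -3.783
endloop
endfacet
facet normal 0.770 -0.209 0.603
outer loop
vertex 2.512 2.487 -3.227
vertex 3.001 2.683 -3.783
vertex 2.752 4.255 -2.92
endloop
endfacet
facet normal -0.400 -0.696 -0.597
outer loop
vertex 3.001 2.683 -3.783
vertex 2.148 3.205 -3.82
vertex 2.99 3.185 -4.361
endloop
endfacet
facet normal 0.990 0.113 0.079
outer loop
vertex 3.001 2.683 -3.783
vertex 2.99 3.185 -4.361
vertex 2.752 4.255 -2.92
endloop
endfacet
facet normal -0.400 -0.696 -0.596
outer loop
vertex 2.99 3.185 -4.361
vertex 2.148 3.205 -3.82
vertex 2.486 3.698 -4.622
endloop
endfacet
facet normal 0.752 0.582 -0.308
outer loop
vertex 2.99 3.185 -4.361
vertex 2.486 3.698 -4.622
vertex 2.752 4.255 -2.92
endloop
endfacet
facet normal 0.139 0.892 -0.430
outer loop
vertex -0.331 4.687 1.958
vertex -0.984 4.51 1.38
vertex -1.171 4.911 2.152
endloop
endfacet
facet normal 0.303 0.376 0.876
outer loop
vertex -0.331 4.687 1.958
vertex -1.171 4.911 2.152
vertex -0.602 2.948 2.798
endloop
endfacet
facet normal 0.303 0.376 0.876
outer loop
vertex -0.602 2.948 2.798
vertex -1.171 4.911 2.152
vertex -1.442 3.172 2.992
endloop
endfacet
facet normal -0.138 -0.892 0.431
outer loop
vertex -0.602 2.948 2.798
vertex -1.442 3.172 2.992
vertex -1.256 2.77 2.22
endloop
endfacet
facet normal 0.139 0.892 -0.430
outer loop
vertex -1.171 4.911 2.152
vertex -0.984 4.51 1.38
vertex -1.824 4.734 1.574
endloop
endfacet
facet normal -0.665 0.406 0.627
outer loop
vertex -1.171 4.911 2.152
vertex -1.824 4.734 1.574
vertex -1.442 3.172 2.992
endloop
endfacet
facet normal -0.665 0.406 0.627
outer loop
vertex -1.442 3.172 2.992
vertex -1.824 4.734 1.574
vertex -2.095 2.995 2.414
endloop
endfacet
facet normal -0.140 -0.892 0.431
outer loop
vertex -1.442 3.172 2.992
vertex -2.095 2.995 2.414
vertex -1.256 2.77 2.22
endloop
endfacet
facet normal 0.138 0.892 -0.431
outer loop
vertex -1.824 4.734 1.574
vertex -0.984 4.51 1.38
vertex -1.638 4.332 0.802
endloop
endfacet
facet normal -0.968 0.031 -0.249
outer loop
vertex -1.824 4.734 1.574
vertex -1.638 4.332 0.802
vertex -2.095 2.995 2.414
endloop
endfacet
facet normal -0.968 0.031 -0.249
outer loop
vertex -2.095 2.995 2.414
vertex -1.638 4.332 0.802
vertex -1.909 2.593 1.642
endloop
endfacet
facet normal -0.140 -0.892 0.431
outer loop
vertex -2.095 2.995 2.414
vertex -1.909 2.593 1.642
vertex -1.256 2.77 2.22
endloop
endfacet
facet normal 0.138 0.892 -0.431
outer loop
vertex -1.638 4.332 0.802
vertex -0.984 4.51 1.38
vertex -0.798 4.108 0.608
endloop
endfacet
facet normal -0.303 -0.376 -0.876
outer loop
vertex -1.638 4.332 0.802
vertex -0.798 4.108 0.608
vertex -1.909 2.593 1.642
endloop
endfacet
facet normal -0.303 -0.376 -0.876
outer loop
vertex -1.909 2.593 1.642
vertex -0.798 4.108 0.608
vertex -1.069 2.369 1.448
endloop
endfacet
facet normal -0.139 -0.892 0.430
outer loop
vertex -1.909 2.593 1.642
vertex -1.069 2.369 1.448
vertex -1.256 2.77 2.22
endloop
endfacet
facet normal 0.140 0.892 -0.431
outer loop
vertex -0.798 4.108 0.608
vertex -0.984 4.51 1.38
vertex -0.145 4.285 1.186
endloop
endfacet
facet normal 0.665 -0.406 -0.627
outer loop
vertex -0.798 4.108 0.608
vertex -0.145 4.285 1.186
vertex -1.069 2.369 1.448
endloop
endfacet
facet normal 0.665 -0.406 -0.627
outer loop
vertex -1.069 2.369 1.448
vertex -0.145 4.285 1.186
vertex -0.416 2.546 2.026
endloop
endfacet
facet normal -0.139 -0.892 0.430
outer loop
vertex -1.069 2.369 1.448
vertex -0.416 2.546 2.026
vertex -1.256 2.77 2.22
endloop
endfacet
facet normal 0.140 0.892 -0.431
outer loop
vertex -0.145 4.285 1.186
vertex -0.984 4.51 1.38
vertex -0.331 4.687 1.958
endloop
endfacet
facet normal 0.968 -0.031 0.249
outer loop
vertex -0.145 4.285 1.186
vertex -0.331 4.687 1.958
vertex -0.416 2.546 2.026
endloop
endfacet
facet normal 0.968 -0.031 0.249
outer loop
vertex -0.416 2.546 2.026
vertex -0.331 4.687 1.958
vertex -0.602 2.948 2.798
endloop
endfacet
facet normal -0.138 -0.892 0.431
outer loop
vertex -0.416 2.546 2.026
vertex -0.602 2.948 2.798
vertex -1.256 2.77 2.22
endloop
endfacet

endsolid


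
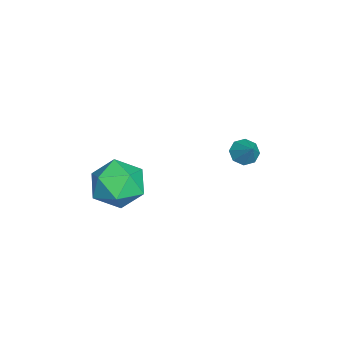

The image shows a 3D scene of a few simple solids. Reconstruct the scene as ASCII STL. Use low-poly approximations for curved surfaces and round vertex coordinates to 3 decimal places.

solid 
facet normal -0.846 0.178 0.502
outer loop
vertex -0.369 -1.346 -0.407
vertex 0.254 -1.403 0.664
vertex 0.133 -0.318 0.074
endloop
endfacet
facet normal -0.862 0.487 -0.142
outer loop
vertex -0.369 -1.346 -0.407
vertex 0.133 -0.318 0.074
vertex 0.211 -0.535 -1.145
endloop
endfacet
facet normal -0.774 -0.023 -0.633
outer loop
vertex -0.369 -1.346 -0.407
vertex 0.211 -0.535 -1.145
vertex 0.381 -1.753 -1.309
endloop
endfacet
facet normal -0.704 -0.646 -0.294
outer loop
vertex -0.369 -1.346 -0.407
vertex 0.381 -1.753 -1.309
vertex 0.407 -2.29 -0.19
endloop
endfacet
facet normal -0.749 -0.522 0.408
outer loop
vertex -0.369 -1.346 -0.407
vertex 0.407 -2.29 -0.19
vertex 0.254 -1.403 0.664
endloop
endfacet
facet normal -0.307 0.934 -0.186
outer loop
vertex 0.211 -0.535 -1.145
vertex 0.133 -0.318 0.074
vertex 1.193 -0.09 -0.53
endloop
endfacet
facet normal -0.282 0.434 0.856
outer loop
vertex 0.133 -0.318 0.074
vertex 0.254 -1.403 0.664
vertex 1.219 -0.627 0.589
endloop
endfacet
facet normal -0.124 -0.699 0.704
outer loop
vertex 0.254 -1.403 0.664
vertex 0.407 -2.29 -0.19
vertex 1.389 -1.845 0.425
endloop
endfacet
facet normal -0.052 -0.901 -0.431
outer loop
vertex 0.407 -2.29 -0.19
vertex 0.381 -1.753 -1.309
vertex 1.467 -2.062 -0.794
endloop
endfacet
facet normal -0.164 0.109 -0.980
outer loop
vertex 0.381 -1.753 -1.309
vertex 0.211 -0.535 -1.145
vertex 1.346 -0.977 -1.384
endloop
endfacet
facet normal 0.704 0.646 0.294
outer loop
vertex 1.969 -1.034 -0.313
vertex 1.193 -0.09 -0.53
vertex 1.219 -0.627 0.589
endloop
endfacet
facet normal 0.774 0.023 0.633
outer loop
vertex 1.969 -1.034 -0.313
vertex 1.219 -0.627 0.589
vertex 1.389 -1.845 0.425
endloop
endfacet
facet normal 0.862 -0.487 0.142
outer loop
vertex 1.969 -1.034 -0.313
vertex 1.389 -1.845 0.425
vertex 1.467 -2.062 -0.794
endloop
endfacet
facet normal 0.846 -0.178 -0.502
outer loop
vertex 1.969 -1.034 -0.313
vertex 1.467 -2.062 -0.794
vertex 1.346 -0.977 -1.384
endloop
endfacet
facet normal 0.749 0.522 -0.408
outer loop
vertex 1.969 -1.034 -0.313
vertex 1.346 -0.977 -1.384
vertex 1.193 -0.09 -0.53
endloop
endfacet
facet normal 0.052 0.901 0.431
outer loop
vertex 1.219 -0.627 0.589
vertex 1.193 -0.09 -0.53
vertex 0.133 -0.318 0.074
endloop
endfacet
facet normal 0.164 -0.109 0.980
outer loop
vertex 1.389 -1.845 0.425
vertex 1.219 -0.627 0.589
vertex 0.254 -1.403 0.664
endloop
endfacet
facet normal 0.307 -0.934 0.186
outer loop
vertex 1.467 -2.062 -0.794
vertex 1.389 -1.845 0.425
vertex 0.407 -2.29 -0.19
endloop
endfacet
facet normal 0.282 -0.434 -0.856
outer loop
vertex 1.346 -0.977 -1.384
vertex 1.467 -2.062 -0.794
vertex 0.381 -1.753 -1.309
endloop
endfacet
facet normal 0.124 0.699 -0.704
outer loop
vertex 1.193 -0.09 -0.53
vertex 1.346 -0.977 -1.384
vertex 0.211 -0.535 -1.145
endloop
endfacet
facet normal -0.636 -0.339 -0.693
outer loop
vertex -3.781 3.296 -2.483
vertex -4.268 3.269 -2.023
vertex -4.047 3.733 -2.453
endloop
endfacet
facet normal 0.794 0.506 -0.336
outer loop
vertex -3.781 3.296 -2.483
vertex -4.047 3.733 -2.453
vertex -3.472 3.691 -1.157
endloop
endfacet
facet normal -0.636 -0.339 -0.693
outer loop
vertex -4.047 3.733 -2.453
vertex -4.268 3.269 -2.023
vertex -4.442 3.898 -2.171
endloop
endfacet
facet normal 0.316 0.943 -0.109
outer loop
vertex -4.047 3.733 -2.453
vertex -4.442 3.898 -2.171
vertex -3.472 3.691 -1.157
endloop
endfacet
facet normal -0.636 -0.339 -0.693
outer loop
vertex -4.442 3.898 -2.171
vertex -4.268 3.269 -2.023
vertex -4.735 3.695 -1.803
endloop
endfacet
facet normal -0.181 0.915 0.360
outer loop
vertex -4.442 3.898 -2.171
vertex -4.735 3.695 -1.803
vertex -3.472 3.691 -1.157
endloop
endfacet
facet normal -0.636 -0.339 -0.694
outer loop
vertex -4.735 3.695 -1.803
vertex -4.268 3.269 -2.023
vertex -4.754 3.241 -1.564
endloop
endfacet
facet normal -0.408 0.439 0.801
outer loop
vertex -4.735 3.695 -1.803
vertex -4.754 3.241 -1.564
vertex -3.472 3.691 -1.157
endloop
endfacet
facet normal -0.636 -0.339 -0.694
outer loop
vertex -4.754 3.241 -1.564
vertex -4.268 3.269 -2.023
vertex -4.488 2.804 -1.594
endloop
endfacet
facet normal -0.230 -0.205 0.951
outer loop
vertex -4.754 3.241 -1.564
vertex -4.488 2.804 -1.594
vertex -3.472 3.691 -1.157
endloop
endfacet
facet normal -0.636 -0.338 -0.693
outer loop
vertex -4.488 2.804 -1.594
vertex -4.268 3.269 -2.023
vertex -4.093 2.639 -1.876
endloop
endfacet
facet normal 0.249 -0.642 0.725
outer loop
vertex -4.488 2.804 -1.594
vertex -4.093 2.639 -1.876
vertex -3.472 3.691 -1.157
endloop
endfacet
facet normal -0.636 -0.338 -0.693
outer loop
vertex -4.093 2.639 -1.876
vertex -4.268 3.269 -2.023
vertex -3.8 2.842 -2.244
endloop
endfacet
facet normal 0.746 -0.615 0.255
outer loop
vertex -4.093 2.639 -1.876
vertex -3.8 2.842 -2.244
vertex -3.472 3.691 -1.157
endloop
endfacet
facet normal -0.636 -0.338 -0.693
outer loop
vertex -3.8 2.842 -2.244
vertex -4.268 3.269 -2.023
vertex -3.781 3.296 -2.483
endloop
endfacet
facet normal 0.973 -0.138 -0.185
outer loop
vertex -3.8 2.842 -2.244
vertex -3.781 3.296 -2.483
vertex -3.472 3.691 -1.157
endloop
endfacet

endsolid


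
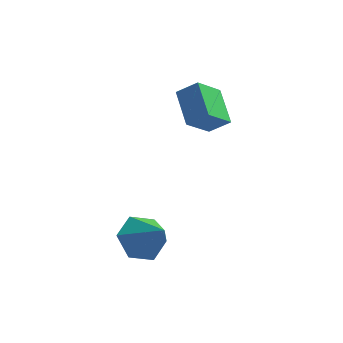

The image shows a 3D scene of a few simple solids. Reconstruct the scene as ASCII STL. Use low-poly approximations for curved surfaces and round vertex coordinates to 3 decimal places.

solid 
facet normal -0.490 -0.546 0.680
outer loop
vertex 4.148 0.98 2.627
vertex 3.543 2.412 3.34
vertex 3.296 0.941 1.981
endloop
endfacet
facet normal 0.354 -0.838 -0.416
outer loop
vertex 4.077 1.808 0.9
vertex 4.148 0.98 2.627
vertex 3.296 0.941 1.981
endloop
endfacet
facet normal -0.491 -0.545 0.679
outer loop
vertex 3.296 0.941 1.981
vertex 3.543 2.412 3.34
vertex 2.691 2.373 2.693
endloop
endfacet
facet normal -0.796 -0.036 -0.604
outer loop
vertex 2.691 2.373 2.693
vertex 4.077 1.808 0.9
vertex 3.296 0.941 1.981
endloop
endfacet
facet normal 0.796 0.036 0.604
outer loop
vertex 4.148 0.98 2.627
vertex 4.324 3.279 2.259
vertex 3.543 2.412 3.34
endloop
endfacet
facet normal 0.354 -0.837 -0.416
outer loop
vertex 4.929 1.847 1.547
vertex 4.148 0.98 2.627
vertex 4.077 1.808 0.9
endloop
endfacet
facet normal 0.796 0.036 0.604
outer loop
vertex 4.929 1.847 1.547
vertex 4.324 3.279 2.259
vertex 4.148 0.98 2.627
endloop
endfacet
facet normal -0.354 0.838 0.416
outer loop
vertex 3.543 2.412 3.34
vertex 4.324 3.279 2.259
vertex 2.691 2.373 2.693
endloop
endfacet
facet normal -0.796 -0.036 -0.604
outer loop
vertex 3.472 3.24 1.613
vertex 4.077 1.808 0.9
vertex 2.691 2.373 2.693
endloop
endfacet
facet normal -0.354 0.837 0.416
outer loop
vertex 2.691 2.373 2.693
vertex 4.324 3.279 2.259
vertex 3.472 3.24 1.613
endloop
endfacet
facet normal 0.491 0.546 -0.679
outer loop
vertex 3.472 3.24 1.613
vertex 4.929 1.847 1.547
vertex 4.077 1.808 0.9
endloop
endfacet
facet normal 0.490 0.545 -0.680
outer loop
vertex 4.324 3.279 2.259
vertex 4.929 1.847 1.547
vertex 3.472 3.24 1.613
endloop
endfacet
facet normal -0.546 0.400 -0.736
outer loop
vertex 2.567 -2.778 -3.111
vertex 2.015 -2.198 -2.386
vertex 2.912 -1.794 -2.832
endloop
endfacet
facet normal 0.939 -0.267 -0.219
outer loop
vertex 2.567 -2.778 -3.111
vertex 2.912 -1.794 -2.832
vertex 3.005 -2.922 -1.054
endloop
endfacet
facet normal -0.546 0.400 -0.736
outer loop
vertex 2.912 -1.794 -2.832
vertex 2.015 -2.198 -2.386
vertex 2.361 -1.213 -2.107
endloop
endfacet
facet normal 0.841 0.476 0.258
outer loop
vertex 2.912 -1.794 -2.832
vertex 2.361 -1.213 -2.107
vertex 3.005 -2.922 -1.054
endloop
endfacet
facet normal -0.546 0.400 -0.736
outer loop
vertex 2.361 -1.213 -2.107
vertex 2.015 -2.198 -2.386
vertex 1.464 -1.618 -1.661
endloop
endfacet
facet normal 0.152 0.559 0.815
outer loop
vertex 2.361 -1.213 -2.107
vertex 1.464 -1.618 -1.661
vertex 3.005 -2.922 -1.054
endloop
endfacet
facet normal -0.547 0.400 -0.736
outer loop
vertex 1.464 -1.618 -1.661
vertex 2.015 -2.198 -2.386
vertex 1.119 -2.602 -1.94
endloop
endfacet
facet normal -0.437 -0.100 0.894
outer loop
vertex 1.464 -1.618 -1.661
vertex 1.119 -2.602 -1.94
vertex 3.005 -2.922 -1.054
endloop
endfacet
facet normal -0.547 0.400 -0.736
outer loop
vertex 1.119 -2.602 -1.94
vertex 2.015 -2.198 -2.386
vertex 1.67 -3.183 -2.665
endloop
endfacet
facet normal -0.339 -0.843 0.418
outer loop
vertex 1.119 -2.602 -1.94
vertex 1.67 -3.183 -2.665
vertex 3.005 -2.922 -1.054
endloop
endfacet
facet normal -0.546 0.400 -0.736
outer loop
vertex 1.67 -3.183 -2.665
vertex 2.015 -2.198 -2.386
vertex 2.567 -2.778 -3.111
endloop
endfacet
facet normal 0.349 -0.927 -0.139
outer loop
vertex 1.67 -3.183 -2.665
vertex 2.567 -2.778 -3.111
vertex 3.005 -2.922 -1.054
endloop
endfacet

endsolid


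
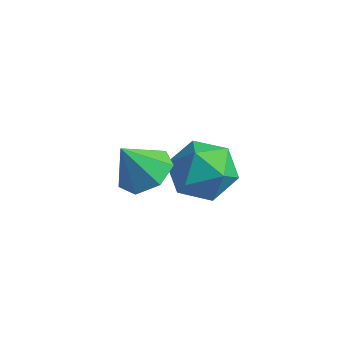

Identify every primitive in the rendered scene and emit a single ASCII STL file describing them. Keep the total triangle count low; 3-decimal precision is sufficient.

solid 
facet normal -0.152 0.303 0.941
outer loop
vertex 3.28 1.072 -2.617
vertex 2.169 0.805 -2.71
vertex 2.918 0.021 -2.337
endloop
endfacet
facet normal 0.512 0.052 0.858
outer loop
vertex 3.28 1.072 -2.617
vertex 2.918 0.021 -2.337
vertex 3.892 0.153 -2.926
endloop
endfacet
facet normal 0.830 0.436 0.347
outer loop
vertex 3.28 1.072 -2.617
vertex 3.892 0.153 -2.926
vertex 3.745 1.019 -3.663
endloop
endfacet
facet normal 0.364 0.924 0.115
outer loop
vertex 3.28 1.072 -2.617
vertex 3.745 1.019 -3.663
vertex 2.681 1.421 -3.53
endloop
endfacet
facet normal -0.243 0.842 0.481
outer loop
vertex 3.28 1.072 -2.617
vertex 2.681 1.421 -3.53
vertex 2.169 0.805 -2.71
endloop
endfacet
facet normal 0.465 -0.623 0.629
outer loop
vertex 3.892 0.153 -2.926
vertex 2.918 0.021 -2.337
vertex 3.159 -0.681 -3.21
endloop
endfacet
facet normal -0.608 -0.217 0.764
outer loop
vertex 2.918 0.021 -2.337
vertex 2.169 0.805 -2.71
vertex 2.095 -0.279 -3.077
endloop
endfacet
facet normal -0.755 0.656 0.022
outer loop
vertex 2.169 0.805 -2.71
vertex 2.681 1.421 -3.53
vertex 1.948 0.587 -3.814
endloop
endfacet
facet normal 0.227 0.789 -0.572
outer loop
vertex 2.681 1.421 -3.53
vertex 3.745 1.019 -3.663
vertex 2.922 0.719 -4.403
endloop
endfacet
facet normal 0.981 -0.001 -0.196
outer loop
vertex 3.745 1.019 -3.663
vertex 3.892 0.153 -2.926
vertex 3.671 -0.065 -4.03
endloop
endfacet
facet normal -0.364 -0.924 -0.115
outer loop
vertex 2.56 -0.332 -4.123
vertex 3.159 -0.681 -3.21
vertex 2.095 -0.279 -3.077
endloop
endfacet
facet normal -0.830 -0.436 -0.347
outer loop
vertex 2.56 -0.332 -4.123
vertex 2.095 -0.279 -3.077
vertex 1.948 0.587 -3.814
endloop
endfacet
facet normal -0.512 -0.052 -0.858
outer loop
vertex 2.56 -0.332 -4.123
vertex 1.948 0.587 -3.814
vertex 2.922 0.719 -4.403
endloop
endfacet
facet normal 0.152 -0.303 -0.941
outer loop
vertex 2.56 -0.332 -4.123
vertex 2.922 0.719 -4.403
vertex 3.671 -0.065 -4.03
endloop
endfacet
facet normal 0.243 -0.842 -0.481
outer loop
vertex 2.56 -0.332 -4.123
vertex 3.671 -0.065 -4.03
vertex 3.159 -0.681 -3.21
endloop
endfacet
facet normal -0.227 -0.789 0.572
outer loop
vertex 2.095 -0.279 -3.077
vertex 3.159 -0.681 -3.21
vertex 2.918 0.021 -2.337
endloop
endfacet
facet normal -0.981 0.001 0.196
outer loop
vertex 1.948 0.587 -3.814
vertex 2.095 -0.279 -3.077
vertex 2.169 0.805 -2.71
endloop
endfacet
facet normal -0.465 0.623 -0.629
outer loop
vertex 2.922 0.719 -4.403
vertex 1.948 0.587 -3.814
vertex 2.681 1.421 -3.53
endloop
endfacet
facet normal 0.608 0.217 -0.764
outer loop
vertex 3.671 -0.065 -4.03
vertex 2.922 0.719 -4.403
vertex 3.745 1.019 -3.663
endloop
endfacet
facet normal 0.755 -0.656 -0.022
outer loop
vertex 3.159 -0.681 -3.21
vertex 3.671 -0.065 -4.03
vertex 3.892 0.153 -2.926
endloop
endfacet
facet normal 0.294 0.420 -0.858
outer loop
vertex 3.995 -2.126 -0.901
vertex 3.306 -2.501 -1.321
vertex 3.346 -1.708 -0.919
endloop
endfacet
facet normal 0.238 0.407 0.882
outer loop
vertex 3.995 -2.126 -0.901
vertex 3.346 -1.708 -0.919
vertex 2.914 -3.059 -0.179
endloop
endfacet
facet normal 0.295 0.420 -0.858
outer loop
vertex 3.346 -1.708 -0.919
vertex 3.306 -2.501 -1.321
vertex 2.667 -1.887 -1.24
endloop
endfacet
facet normal -0.472 0.535 0.701
outer loop
vertex 3.346 -1.708 -0.919
vertex 2.667 -1.887 -1.24
vertex 2.914 -3.059 -0.179
endloop
endfacet
facet normal 0.294 0.419 -0.859
outer loop
vertex 2.667 -1.887 -1.24
vertex 3.306 -2.501 -1.321
vertex 2.468 -2.528 -1.621
endloop
endfacet
facet normal -0.940 0.098 0.327
outer loop
vertex 2.667 -1.887 -1.24
vertex 2.468 -2.528 -1.621
vertex 2.914 -3.059 -0.179
endloop
endfacet
facet normal 0.294 0.420 -0.858
outer loop
vertex 2.468 -2.528 -1.621
vertex 3.306 -2.501 -1.321
vertex 2.901 -3.149 -1.777
endloop
endfacet
facet normal -0.815 -0.578 0.039
outer loop
vertex 2.468 -2.528 -1.621
vertex 2.901 -3.149 -1.777
vertex 2.914 -3.059 -0.179
endloop
endfacet
facet normal 0.295 0.420 -0.858
outer loop
vertex 2.901 -3.149 -1.777
vertex 3.306 -2.501 -1.321
vertex 3.638 -3.282 -1.589
endloop
endfacet
facet normal -0.191 -0.980 0.057
outer loop
vertex 2.901 -3.149 -1.777
vertex 3.638 -3.282 -1.589
vertex 2.914 -3.059 -0.179
endloop
endfacet
facet normal 0.295 0.420 -0.858
outer loop
vertex 3.638 -3.282 -1.589
vertex 3.306 -2.501 -1.321
vertex 4.125 -2.827 -1.199
endloop
endfacet
facet normal 0.462 -0.808 0.365
outer loop
vertex 3.638 -3.282 -1.589
vertex 4.125 -2.827 -1.199
vertex 2.914 -3.059 -0.179
endloop
endfacet
facet normal 0.295 0.420 -0.858
outer loop
vertex 4.125 -2.827 -1.199
vertex 3.306 -2.501 -1.321
vertex 3.995 -2.126 -0.901
endloop
endfacet
facet normal 0.654 -0.190 0.733
outer loop
vertex 4.125 -2.827 -1.199
vertex 3.995 -2.126 -0.901
vertex 2.914 -3.059 -0.179
endloop
endfacet

endsolid


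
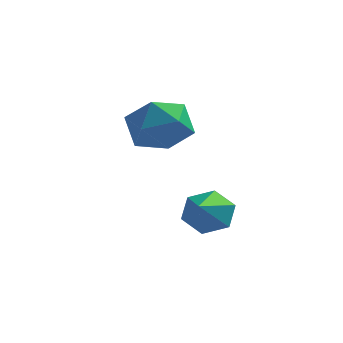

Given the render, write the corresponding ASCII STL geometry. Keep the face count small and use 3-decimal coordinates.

solid 
facet normal -0.190 0.865 -0.464
outer loop
vertex -0.521 -0.771 -3.866
vertex -1.275 -0.669 -3.368
vertex -0.483 -0.335 -3.069
endloop
endfacet
facet normal 0.984 -0.172 0.047
outer loop
vertex -0.521 -0.771 -3.866
vertex -0.483 -0.335 -3.069
vertex -0.885 -2.451 -2.412
endloop
endfacet
facet normal -0.190 0.865 -0.464
outer loop
vertex -0.483 -0.335 -3.069
vertex -1.275 -0.669 -3.368
vertex -1.237 -0.233 -2.57
endloop
endfacet
facet normal 0.560 0.147 0.816
outer loop
vertex -0.483 -0.335 -3.069
vertex -1.237 -0.233 -2.57
vertex -0.885 -2.451 -2.412
endloop
endfacet
facet normal -0.189 0.866 -0.464
outer loop
vertex -1.237 -0.233 -2.57
vertex -1.275 -0.669 -3.368
vertex -2.029 -0.566 -2.869
endloop
endfacet
facet normal -0.357 0.010 0.934
outer loop
vertex -1.237 -0.233 -2.57
vertex -2.029 -0.566 -2.869
vertex -0.885 -2.451 -2.412
endloop
endfacet
facet normal -0.189 0.866 -0.464
outer loop
vertex -2.029 -0.566 -2.869
vertex -1.275 -0.669 -3.368
vertex -2.067 -1.002 -3.667
endloop
endfacet
facet normal -0.849 -0.446 0.284
outer loop
vertex -2.029 -0.566 -2.869
vertex -2.067 -1.002 -3.667
vertex -0.885 -2.451 -2.412
endloop
endfacet
facet normal -0.189 0.866 -0.463
outer loop
vertex -2.067 -1.002 -3.667
vertex -1.275 -0.669 -3.368
vertex -1.313 -1.104 -4.166
endloop
endfacet
facet normal -0.424 -0.765 -0.484
outer loop
vertex -2.067 -1.002 -3.667
vertex -1.313 -1.104 -4.166
vertex -0.885 -2.451 -2.412
endloop
endfacet
facet normal -0.189 0.866 -0.463
outer loop
vertex -1.313 -1.104 -4.166
vertex -1.275 -0.669 -3.368
vertex -0.521 -0.771 -3.866
endloop
endfacet
facet normal 0.492 -0.628 -0.603
outer loop
vertex -1.313 -1.104 -4.166
vertex -0.521 -0.771 -3.866
vertex -0.885 -2.451 -2.412
endloop
endfacet
facet normal -0.495 0.868 0.047
outer loop
vertex -3.009 0.934 -0.104
vertex -4.05 0.357 -0.415
vertex -3.74 0.47 0.77
endloop
endfacet
facet normal 0.055 0.862 0.503
outer loop
vertex -3.009 0.934 -0.104
vertex -3.74 0.47 0.77
vertex -2.52 0.342 0.857
endloop
endfacet
facet normal 0.651 0.748 0.129
outer loop
vertex -3.009 0.934 -0.104
vertex -2.52 0.342 0.857
vertex -2.075 0.15 -0.274
endloop
endfacet
facet normal 0.471 0.683 -0.559
outer loop
vertex -3.009 0.934 -0.104
vertex -2.075 0.15 -0.274
vertex -3.021 0.16 -1.06
endloop
endfacet
facet normal -0.237 0.756 -0.609
outer loop
vertex -3.009 0.934 -0.104
vertex -3.021 0.16 -1.06
vertex -4.05 0.357 -0.415
endloop
endfacet
facet normal -0.035 0.313 0.949
outer loop
vertex -2.52 0.342 0.857
vertex -3.74 0.47 0.77
vertex -3.259 -0.6 1.14
endloop
endfacet
facet normal -0.923 0.322 0.211
outer loop
vertex -3.74 0.47 0.77
vertex -4.05 0.357 -0.415
vertex -4.205 -0.59 0.354
endloop
endfacet
facet normal -0.506 0.142 -0.851
outer loop
vertex -4.05 0.357 -0.415
vertex -3.021 0.16 -1.06
vertex -3.76 -0.782 -0.777
endloop
endfacet
facet normal 0.639 0.021 -0.769
outer loop
vertex -3.021 0.16 -1.06
vertex -2.075 0.15 -0.274
vertex -2.54 -0.91 -0.69
endloop
endfacet
facet normal 0.930 0.127 0.344
outer loop
vertex -2.075 0.15 -0.274
vertex -2.52 0.342 0.857
vertex -2.23 -0.797 0.495
endloop
endfacet
facet normal -0.471 -0.683 0.559
outer loop
vertex -3.271 -1.374 0.184
vertex -3.259 -0.6 1.14
vertex -4.205 -0.59 0.354
endloop
endfacet
facet normal -0.651 -0.748 -0.129
outer loop
vertex -3.271 -1.374 0.184
vertex -4.205 -0.59 0.354
vertex -3.76 -0.782 -0.777
endloop
endfacet
facet normal -0.055 -0.862 -0.503
outer loop
vertex -3.271 -1.374 0.184
vertex -3.76 -0.782 -0.777
vertex -2.54 -0.91 -0.69
endloop
endfacet
facet normal 0.495 -0.868 -0.047
outer loop
vertex -3.271 -1.374 0.184
vertex -2.54 -0.91 -0.69
vertex -2.23 -0.797 0.495
endloop
endfacet
facet normal 0.237 -0.756 0.609
outer loop
vertex -3.271 -1.374 0.184
vertex -2.23 -0.797 0.495
vertex -3.259 -0.6 1.14
endloop
endfacet
facet normal -0.639 -0.021 0.769
outer loop
vertex -4.205 -0.59 0.354
vertex -3.259 -0.6 1.14
vertex -3.74 0.47 0.77
endloop
endfacet
facet normal -0.930 -0.127 -0.344
outer loop
vertex -3.76 -0.782 -0.777
vertex -4.205 -0.59 0.354
vertex -4.05 0.357 -0.415
endloop
endfacet
facet normal 0.035 -0.313 -0.949
outer loop
vertex -2.54 -0.91 -0.69
vertex -3.76 -0.782 -0.777
vertex -3.021 0.16 -1.06
endloop
endfacet
facet normal 0.923 -0.322 -0.211
outer loop
vertex -2.23 -0.797 0.495
vertex -2.54 -0.91 -0.69
vertex -2.075 0.15 -0.274
endloop
endfacet
facet normal 0.506 -0.142 0.851
outer loop
vertex -3.259 -0.6 1.14
vertex -2.23 -0.797 0.495
vertex -2.52 0.342 0.857
endloop
endfacet

endsolid


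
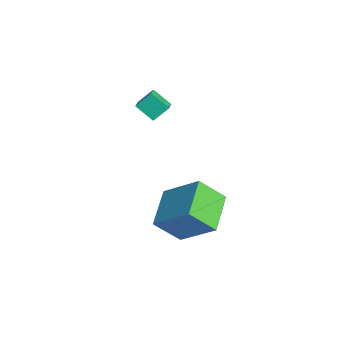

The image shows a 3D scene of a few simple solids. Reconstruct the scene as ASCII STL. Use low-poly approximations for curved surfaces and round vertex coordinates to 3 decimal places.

solid 
facet normal -0.533 -0.584 0.612
outer loop
vertex -2.677 2.822 1.438
vertex -2.696 3.503 2.071
vertex -3.405 3.124 1.092
endloop
endfacet
facet normal 0.020 -0.732 -0.681
outer loop
vertex -2.844 3.737 0.449
vertex -2.677 2.822 1.438
vertex -3.405 3.124 1.092
endloop
endfacet
facet normal -0.534 -0.583 0.612
outer loop
vertex -3.405 3.124 1.092
vertex -2.696 3.503 2.071
vertex -3.423 3.805 1.725
endloop
endfacet
facet normal -0.845 0.352 -0.402
outer loop
vertex -3.423 3.805 1.725
vertex -2.844 3.737 0.449
vertex -3.405 3.124 1.092
endloop
endfacet
facet normal 0.845 -0.351 0.403
outer loop
vertex -2.677 2.822 1.438
vertex -2.135 4.116 1.428
vertex -2.696 3.503 2.071
endloop
endfacet
facet normal 0.020 -0.732 -0.681
outer loop
vertex -2.117 3.435 0.795
vertex -2.677 2.822 1.438
vertex -2.844 3.737 0.449
endloop
endfacet
facet normal 0.846 -0.351 0.402
outer loop
vertex -2.117 3.435 0.795
vertex -2.135 4.116 1.428
vertex -2.677 2.822 1.438
endloop
endfacet
facet normal -0.020 0.732 0.681
outer loop
vertex -2.696 3.503 2.071
vertex -2.135 4.116 1.428
vertex -3.423 3.805 1.725
endloop
endfacet
facet normal -0.846 0.350 -0.402
outer loop
vertex -2.863 4.418 1.082
vertex -2.844 3.737 0.449
vertex -3.423 3.805 1.725
endloop
endfacet
facet normal -0.020 0.732 0.681
outer loop
vertex -3.423 3.805 1.725
vertex -2.135 4.116 1.428
vertex -2.863 4.418 1.082
endloop
endfacet
facet normal 0.534 0.584 -0.612
outer loop
vertex -2.863 4.418 1.082
vertex -2.117 3.435 0.795
vertex -2.844 3.737 0.449
endloop
endfacet
facet normal 0.533 0.583 -0.613
outer loop
vertex -2.135 4.116 1.428
vertex -2.117 3.435 0.795
vertex -2.863 4.418 1.082
endloop
endfacet
facet normal -0.548 -0.546 -0.634
outer loop
vertex 2.074 2.255 -2.186
vertex 0.519 3.135 -1.601
vertex 2.272 3.339 -3.29
endloop
endfacet
facet normal 0.827 -0.468 -0.311
outer loop
vertex 3.421 4.485 -1.959
vertex 2.074 2.255 -2.186
vertex 2.272 3.339 -3.29
endloop
endfacet
facet normal -0.547 -0.546 -0.634
outer loop
vertex 2.272 3.339 -3.29
vertex 0.519 3.135 -1.601
vertex 0.717 4.219 -2.706
endloop
endfacet
facet normal 0.127 0.695 -0.708
outer loop
vertex 0.717 4.219 -2.706
vertex 3.421 4.485 -1.959
vertex 2.272 3.339 -3.29
endloop
endfacet
facet normal -0.127 -0.695 0.708
outer loop
vertex 2.074 2.255 -2.186
vertex 1.668 4.281 -0.27
vertex 0.519 3.135 -1.601
endloop
endfacet
facet normal 0.827 -0.468 -0.311
outer loop
vertex 3.223 3.401 -0.854
vertex 2.074 2.255 -2.186
vertex 3.421 4.485 -1.959
endloop
endfacet
facet normal -0.127 -0.695 0.708
outer loop
vertex 3.223 3.401 -0.854
vertex 1.668 4.281 -0.27
vertex 2.074 2.255 -2.186
endloop
endfacet
facet normal -0.827 0.468 0.311
outer loop
vertex 0.519 3.135 -1.601
vertex 1.668 4.281 -0.27
vertex 0.717 4.219 -2.706
endloop
endfacet
facet normal 0.127 0.695 -0.708
outer loop
vertex 1.866 5.365 -1.374
vertex 3.421 4.485 -1.959
vertex 0.717 4.219 -2.706
endloop
endfacet
facet normal -0.827 0.468 0.311
outer loop
vertex 0.717 4.219 -2.706
vertex 1.668 4.281 -0.27
vertex 1.866 5.365 -1.374
endloop
endfacet
facet normal 0.548 0.546 0.634
outer loop
vertex 1.866 5.365 -1.374
vertex 3.223 3.401 -0.854
vertex 3.421 4.485 -1.959
endloop
endfacet
facet normal 0.547 0.546 0.634
outer loop
vertex 1.668 4.281 -0.27
vertex 3.223 3.401 -0.854
vertex 1.866 5.365 -1.374
endloop
endfacet

endsolid
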